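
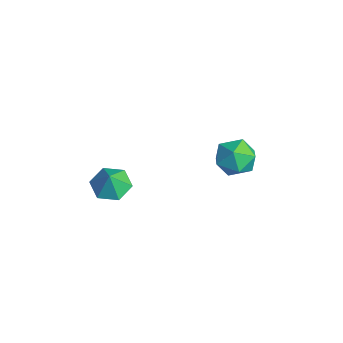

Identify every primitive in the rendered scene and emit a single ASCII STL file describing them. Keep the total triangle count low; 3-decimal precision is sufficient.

solid 
facet normal -0.196 -0.154 0.968
outer loop
vertex -2.641 2.984 -1.227
vertex -2.97 1.923 -1.462
vertex -1.884 2.138 -1.208
endloop
endfacet
facet normal 0.333 0.318 0.888
outer loop
vertex -2.641 2.984 -1.227
vertex -1.884 2.138 -1.208
vertex -1.607 3.137 -1.67
endloop
endfacet
facet normal 0.086 0.863 0.498
outer loop
vertex -2.641 2.984 -1.227
vertex -1.607 3.137 -1.67
vertex -2.521 3.54 -2.21
endloop
endfacet
facet normal -0.596 0.728 0.339
outer loop
vertex -2.641 2.984 -1.227
vertex -2.521 3.54 -2.21
vertex -3.364 2.789 -2.081
endloop
endfacet
facet normal -0.771 0.099 0.630
outer loop
vertex -2.641 2.984 -1.227
vertex -3.364 2.789 -2.081
vertex -2.97 1.923 -1.462
endloop
endfacet
facet normal 0.855 0.002 0.518
outer loop
vertex -1.607 3.137 -1.67
vertex -1.884 2.138 -1.208
vertex -1.296 2.171 -2.179
endloop
endfacet
facet normal -0.001 -0.761 0.649
outer loop
vertex -1.884 2.138 -1.208
vertex -2.97 1.923 -1.462
vertex -2.139 1.42 -2.05
endloop
endfacet
facet normal -0.931 -0.352 0.100
outer loop
vertex -2.97 1.923 -1.462
vertex -3.364 2.789 -2.081
vertex -3.053 1.823 -2.59
endloop
endfacet
facet normal -0.649 0.665 -0.370
outer loop
vertex -3.364 2.789 -2.081
vertex -2.521 3.54 -2.21
vertex -2.776 2.822 -3.052
endloop
endfacet
facet normal 0.455 0.883 -0.112
outer loop
vertex -2.521 3.54 -2.21
vertex -1.607 3.137 -1.67
vertex -1.69 3.037 -2.798
endloop
endfacet
facet normal 0.596 -0.728 -0.339
outer loop
vertex -2.019 1.976 -3.033
vertex -1.296 2.171 -2.179
vertex -2.139 1.42 -2.05
endloop
endfacet
facet normal -0.086 -0.863 -0.498
outer loop
vertex -2.019 1.976 -3.033
vertex -2.139 1.42 -2.05
vertex -3.053 1.823 -2.59
endloop
endfacet
facet normal -0.333 -0.318 -0.888
outer loop
vertex -2.019 1.976 -3.033
vertex -3.053 1.823 -2.59
vertex -2.776 2.822 -3.052
endloop
endfacet
facet normal 0.196 0.154 -0.968
outer loop
vertex -2.019 1.976 -3.033
vertex -2.776 2.822 -3.052
vertex -1.69 3.037 -2.798
endloop
endfacet
facet normal 0.771 -0.099 -0.630
outer loop
vertex -2.019 1.976 -3.033
vertex -1.69 3.037 -2.798
vertex -1.296 2.171 -2.179
endloop
endfacet
facet normal 0.649 -0.665 0.370
outer loop
vertex -2.139 1.42 -2.05
vertex -1.296 2.171 -2.179
vertex -1.884 2.138 -1.208
endloop
endfacet
facet normal -0.455 -0.883 0.112
outer loop
vertex -3.053 1.823 -2.59
vertex -2.139 1.42 -2.05
vertex -2.97 1.923 -1.462
endloop
endfacet
facet normal -0.855 -0.002 -0.518
outer loop
vertex -2.776 2.822 -3.052
vertex -3.053 1.823 -2.59
vertex -3.364 2.789 -2.081
endloop
endfacet
facet normal 0.001 0.761 -0.649
outer loop
vertex -1.69 3.037 -2.798
vertex -2.776 2.822 -3.052
vertex -2.521 3.54 -2.21
endloop
endfacet
facet normal 0.931 0.352 -0.100
outer loop
vertex -1.296 2.171 -2.179
vertex -1.69 3.037 -2.798
vertex -1.607 3.137 -1.67
endloop
endfacet
facet normal -0.345 0.193 -0.919
outer loop
vertex -2.876 -2.447 -2.806
vertex -3.402 -3.297 -2.787
vertex -3.812 -2.448 -2.455
endloop
endfacet
facet normal 0.259 0.674 0.692
outer loop
vertex -2.876 -2.447 -2.806
vertex -3.812 -2.448 -2.455
vertex -2.998 -3.523 -1.713
endloop
endfacet
facet normal -0.345 0.193 -0.919
outer loop
vertex -3.812 -2.448 -2.455
vertex -3.402 -3.297 -2.787
vertex -4.338 -3.298 -2.436
endloop
endfacet
facet normal -0.419 0.279 0.864
outer loop
vertex -3.812 -2.448 -2.455
vertex -4.338 -3.298 -2.436
vertex -2.998 -3.523 -1.713
endloop
endfacet
facet normal -0.345 0.193 -0.919
outer loop
vertex -4.338 -3.298 -2.436
vertex -3.402 -3.297 -2.787
vertex -3.928 -4.148 -2.768
endloop
endfacet
facet normal -0.473 -0.509 0.719
outer loop
vertex -4.338 -3.298 -2.436
vertex -3.928 -4.148 -2.768
vertex -2.998 -3.523 -1.713
endloop
endfacet
facet normal -0.346 0.193 -0.918
outer loop
vertex -3.928 -4.148 -2.768
vertex -3.402 -3.297 -2.787
vertex -2.992 -4.146 -3.12
endloop
endfacet
facet normal 0.153 -0.903 0.401
outer loop
vertex -3.928 -4.148 -2.768
vertex -2.992 -4.146 -3.12
vertex -2.998 -3.523 -1.713
endloop
endfacet
facet normal -0.346 0.193 -0.918
outer loop
vertex -2.992 -4.146 -3.12
vertex -3.402 -3.297 -2.787
vertex -2.466 -3.296 -3.139
endloop
endfacet
facet normal 0.830 -0.509 0.229
outer loop
vertex -2.992 -4.146 -3.12
vertex -2.466 -3.296 -3.139
vertex -2.998 -3.523 -1.713
endloop
endfacet
facet normal -0.346 0.193 -0.918
outer loop
vertex -2.466 -3.296 -3.139
vertex -3.402 -3.297 -2.787
vertex -2.876 -2.447 -2.806
endloop
endfacet
facet normal 0.884 0.280 0.374
outer loop
vertex -2.466 -3.296 -3.139
vertex -2.876 -2.447 -2.806
vertex -2.998 -3.523 -1.713
endloop
endfacet

endsolid


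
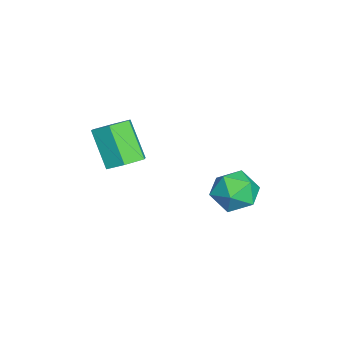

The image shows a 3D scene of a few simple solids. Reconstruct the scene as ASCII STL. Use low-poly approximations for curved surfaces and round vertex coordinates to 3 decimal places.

solid 
facet normal 0.492 0.347 -0.799
outer loop
vertex 3.984 -2.983 -1.805
vertex 3.612 -2.487 -1.819
vertex 4.137 -2.472 -1.489
endloop
endfacet
facet normal 0.834 -0.448 0.321
outer loop
vertex 3.984 -2.983 -1.805
vertex 4.137 -2.472 -1.489
vertex 3.319 -3.449 -0.726
endloop
endfacet
facet normal 0.834 -0.449 0.320
outer loop
vertex 3.319 -3.449 -0.726
vertex 4.137 -2.472 -1.489
vertex 3.473 -2.938 -0.411
endloop
endfacet
facet normal -0.493 -0.344 0.799
outer loop
vertex 3.319 -3.449 -0.726
vertex 3.473 -2.938 -0.411
vertex 2.948 -2.953 -0.741
endloop
endfacet
facet normal 0.493 0.345 -0.799
outer loop
vertex 4.137 -2.472 -1.489
vertex 3.612 -2.487 -1.819
vertex 3.765 -1.975 -1.504
endloop
endfacet
facet normal 0.631 0.491 0.601
outer loop
vertex 4.137 -2.472 -1.489
vertex 3.765 -1.975 -1.504
vertex 3.473 -2.938 -0.411
endloop
endfacet
facet normal 0.631 0.490 0.601
outer loop
vertex 3.473 -2.938 -0.411
vertex 3.765 -1.975 -1.504
vertex 3.101 -2.442 -0.425
endloop
endfacet
facet normal -0.492 -0.347 0.799
outer loop
vertex 3.473 -2.938 -0.411
vertex 3.101 -2.442 -0.425
vertex 2.948 -2.953 -0.741
endloop
endfacet
facet normal 0.493 0.344 -0.799
outer loop
vertex 3.765 -1.975 -1.504
vertex 3.612 -2.487 -1.819
vertex 3.241 -1.991 -1.834
endloop
endfacet
facet normal -0.205 0.938 0.280
outer loop
vertex 3.765 -1.975 -1.504
vertex 3.241 -1.991 -1.834
vertex 3.101 -2.442 -0.425
endloop
endfacet
facet normal -0.203 0.938 0.280
outer loop
vertex 3.101 -2.442 -0.425
vertex 3.241 -1.991 -1.834
vertex 2.576 -2.457 -0.755
endloop
endfacet
facet normal -0.492 -0.347 0.799
outer loop
vertex 3.101 -2.442 -0.425
vertex 2.576 -2.457 -0.755
vertex 2.948 -2.953 -0.741
endloop
endfacet
facet normal 0.493 0.344 -0.799
outer loop
vertex 3.241 -1.991 -1.834
vertex 3.612 -2.487 -1.819
vertex 3.087 -2.502 -2.149
endloop
endfacet
facet normal -0.834 0.449 -0.320
outer loop
vertex 3.241 -1.991 -1.834
vertex 3.087 -2.502 -2.149
vertex 2.576 -2.457 -0.755
endloop
endfacet
facet normal -0.835 0.448 -0.320
outer loop
vertex 2.576 -2.457 -0.755
vertex 3.087 -2.502 -2.149
vertex 2.423 -2.968 -1.071
endloop
endfacet
facet normal -0.492 -0.347 0.799
outer loop
vertex 2.576 -2.457 -0.755
vertex 2.423 -2.968 -1.071
vertex 2.948 -2.953 -0.741
endloop
endfacet
facet normal 0.492 0.347 -0.799
outer loop
vertex 3.087 -2.502 -2.149
vertex 3.612 -2.487 -1.819
vertex 3.459 -2.998 -2.135
endloop
endfacet
facet normal -0.631 -0.490 -0.601
outer loop
vertex 3.087 -2.502 -2.149
vertex 3.459 -2.998 -2.135
vertex 2.423 -2.968 -1.071
endloop
endfacet
facet normal -0.631 -0.491 -0.601
outer loop
vertex 2.423 -2.968 -1.071
vertex 3.459 -2.998 -2.135
vertex 2.795 -3.465 -1.056
endloop
endfacet
facet normal -0.493 -0.345 0.799
outer loop
vertex 2.423 -2.968 -1.071
vertex 2.795 -3.465 -1.056
vertex 2.948 -2.953 -0.741
endloop
endfacet
facet normal 0.492 0.347 -0.799
outer loop
vertex 3.459 -2.998 -2.135
vertex 3.612 -2.487 -1.819
vertex 3.984 -2.983 -1.805
endloop
endfacet
facet normal 0.203 -0.938 -0.281
outer loop
vertex 3.459 -2.998 -2.135
vertex 3.984 -2.983 -1.805
vertex 2.795 -3.465 -1.056
endloop
endfacet
facet normal 0.204 -0.938 -0.279
outer loop
vertex 2.795 -3.465 -1.056
vertex 3.984 -2.983 -1.805
vertex 3.319 -3.449 -0.726
endloop
endfacet
facet normal -0.493 -0.344 0.799
outer loop
vertex 2.795 -3.465 -1.056
vertex 3.319 -3.449 -0.726
vertex 2.948 -2.953 -0.741
endloop
endfacet
facet normal -0.122 0.167 0.978
outer loop
vertex 2.896 0.872 -2.967
vertex 2.17 0.597 -3.011
vertex 2.76 0.114 -2.855
endloop
endfacet
facet normal 0.562 0.021 0.827
outer loop
vertex 2.896 0.872 -2.967
vertex 2.76 0.114 -2.855
vertex 3.373 0.341 -3.277
endloop
endfacet
facet normal 0.789 0.503 0.353
outer loop
vertex 2.896 0.872 -2.967
vertex 3.373 0.341 -3.277
vertex 3.162 0.964 -3.693
endloop
endfacet
facet normal 0.248 0.946 0.211
outer loop
vertex 2.896 0.872 -2.967
vertex 3.162 0.964 -3.693
vertex 2.419 1.122 -3.528
endloop
endfacet
facet normal -0.316 0.738 0.597
outer loop
vertex 2.896 0.872 -2.967
vertex 2.419 1.122 -3.528
vertex 2.17 0.597 -3.011
endloop
endfacet
facet normal 0.587 -0.622 0.518
outer loop
vertex 3.373 0.341 -3.277
vertex 2.76 0.114 -2.855
vertex 2.941 -0.262 -3.512
endloop
endfacet
facet normal -0.518 -0.386 0.763
outer loop
vertex 2.76 0.114 -2.855
vertex 2.17 0.597 -3.011
vertex 2.198 -0.104 -3.347
endloop
endfacet
facet normal -0.830 0.538 0.146
outer loop
vertex 2.17 0.597 -3.011
vertex 2.419 1.122 -3.528
vertex 1.987 0.519 -3.763
endloop
endfacet
facet normal 0.080 0.874 -0.478
outer loop
vertex 2.419 1.122 -3.528
vertex 3.162 0.964 -3.693
vertex 2.6 0.746 -4.185
endloop
endfacet
facet normal 0.956 0.157 -0.249
outer loop
vertex 3.162 0.964 -3.693
vertex 3.373 0.341 -3.277
vertex 3.19 0.263 -4.029
endloop
endfacet
facet normal -0.248 -0.946 -0.211
outer loop
vertex 2.464 -0.012 -4.073
vertex 2.941 -0.262 -3.512
vertex 2.198 -0.104 -3.347
endloop
endfacet
facet normal -0.789 -0.503 -0.353
outer loop
vertex 2.464 -0.012 -4.073
vertex 2.198 -0.104 -3.347
vertex 1.987 0.519 -3.763
endloop
endfacet
facet normal -0.562 -0.021 -0.827
outer loop
vertex 2.464 -0.012 -4.073
vertex 1.987 0.519 -3.763
vertex 2.6 0.746 -4.185
endloop
endfacet
facet normal 0.122 -0.167 -0.978
outer loop
vertex 2.464 -0.012 -4.073
vertex 2.6 0.746 -4.185
vertex 3.19 0.263 -4.029
endloop
endfacet
facet normal 0.316 -0.738 -0.597
outer loop
vertex 2.464 -0.012 -4.073
vertex 3.19 0.263 -4.029
vertex 2.941 -0.262 -3.512
endloop
endfacet
facet normal -0.080 -0.874 0.478
outer loop
vertex 2.198 -0.104 -3.347
vertex 2.941 -0.262 -3.512
vertex 2.76 0.114 -2.855
endloop
endfacet
facet normal -0.956 -0.157 0.249
outer loop
vertex 1.987 0.519 -3.763
vertex 2.198 -0.104 -3.347
vertex 2.17 0.597 -3.011
endloop
endfacet
facet normal -0.587 0.622 -0.518
outer loop
vertex 2.6 0.746 -4.185
vertex 1.987 0.519 -3.763
vertex 2.419 1.122 -3.528
endloop
endfacet
facet normal 0.518 0.386 -0.763
outer loop
vertex 3.19 0.263 -4.029
vertex 2.6 0.746 -4.185
vertex 3.162 0.964 -3.693
endloop
endfacet
facet normal 0.830 -0.538 -0.146
outer loop
vertex 2.941 -0.262 -3.512
vertex 3.19 0.263 -4.029
vertex 3.373 0.341 -3.277
endloop
endfacet

endsolid


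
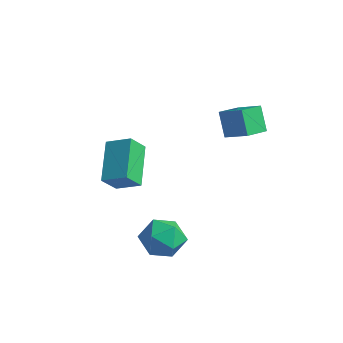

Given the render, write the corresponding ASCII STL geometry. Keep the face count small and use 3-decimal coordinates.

solid 
facet normal -0.890 -0.124 -0.438
outer loop
vertex 1.428 1.513 3.637
vertex 1.41 2.686 3.341
vertex 2.015 1.24 2.521
endloop
endfacet
facet normal 0.016 -0.969 0.245
outer loop
vertex 3.11 1.394 3.059
vertex 1.428 1.513 3.637
vertex 2.015 1.24 2.521
endloop
endfacet
facet normal -0.890 -0.124 -0.438
outer loop
vertex 2.015 1.24 2.521
vertex 1.41 2.686 3.341
vertex 1.997 2.413 2.225
endloop
endfacet
facet normal 0.455 -0.211 -0.865
outer loop
vertex 1.997 2.413 2.225
vertex 3.11 1.394 3.059
vertex 2.015 1.24 2.521
endloop
endfacet
facet normal -0.455 0.211 0.865
outer loop
vertex 1.428 1.513 3.637
vertex 2.505 2.84 3.879
vertex 1.41 2.686 3.341
endloop
endfacet
facet normal 0.016 -0.969 0.245
outer loop
vertex 2.523 1.667 4.175
vertex 1.428 1.513 3.637
vertex 3.11 1.394 3.059
endloop
endfacet
facet normal -0.455 0.211 0.865
outer loop
vertex 2.523 1.667 4.175
vertex 2.505 2.84 3.879
vertex 1.428 1.513 3.637
endloop
endfacet
facet normal -0.016 0.969 -0.245
outer loop
vertex 1.41 2.686 3.341
vertex 2.505 2.84 3.879
vertex 1.997 2.413 2.225
endloop
endfacet
facet normal 0.455 -0.211 -0.865
outer loop
vertex 3.092 2.567 2.763
vertex 3.11 1.394 3.059
vertex 1.997 2.413 2.225
endloop
endfacet
facet normal -0.016 0.969 -0.245
outer loop
vertex 1.997 2.413 2.225
vertex 2.505 2.84 3.879
vertex 3.092 2.567 2.763
endloop
endfacet
facet normal 0.890 0.124 0.438
outer loop
vertex 3.092 2.567 2.763
vertex 2.523 1.667 4.175
vertex 3.11 1.394 3.059
endloop
endfacet
facet normal 0.890 0.124 0.438
outer loop
vertex 2.505 2.84 3.879
vertex 2.523 1.667 4.175
vertex 3.092 2.567 2.763
endloop
endfacet
facet normal -0.673 0.523 0.523
outer loop
vertex 1.818 -1.404 -1.332
vertex 1.04 -1.925 -1.812
vertex 1.448 -2.296 -0.917
endloop
endfacet
facet normal -0.067 0.444 0.894
outer loop
vertex 1.818 -1.404 -1.332
vertex 1.448 -2.296 -0.917
vertex 2.483 -2.112 -0.931
endloop
endfacet
facet normal 0.464 0.725 0.509
outer loop
vertex 1.818 -1.404 -1.332
vertex 2.483 -2.112 -0.931
vertex 2.715 -1.626 -1.834
endloop
endfacet
facet normal 0.187 0.977 -0.098
outer loop
vertex 1.818 -1.404 -1.332
vertex 2.715 -1.626 -1.834
vertex 1.823 -1.51 -2.378
endloop
endfacet
facet normal -0.516 0.852 -0.089
outer loop
vertex 1.818 -1.404 -1.332
vertex 1.823 -1.51 -2.378
vertex 1.04 -1.925 -1.812
endloop
endfacet
facet normal 0.058 -0.255 0.965
outer loop
vertex 2.483 -2.112 -0.931
vertex 1.448 -2.296 -0.917
vertex 2.117 -3.07 -1.162
endloop
endfacet
facet normal -0.921 -0.128 0.367
outer loop
vertex 1.448 -2.296 -0.917
vertex 1.04 -1.925 -1.812
vertex 1.225 -2.954 -1.706
endloop
endfacet
facet normal -0.667 0.406 -0.625
outer loop
vertex 1.04 -1.925 -1.812
vertex 1.823 -1.51 -2.378
vertex 1.457 -2.468 -2.609
endloop
endfacet
facet normal 0.469 0.608 -0.640
outer loop
vertex 1.823 -1.51 -2.378
vertex 2.715 -1.626 -1.834
vertex 2.492 -2.284 -2.623
endloop
endfacet
facet normal 0.918 0.200 0.344
outer loop
vertex 2.715 -1.626 -1.834
vertex 2.483 -2.112 -0.931
vertex 2.9 -2.655 -1.728
endloop
endfacet
facet normal -0.187 -0.977 0.098
outer loop
vertex 2.122 -3.176 -2.208
vertex 2.117 -3.07 -1.162
vertex 1.225 -2.954 -1.706
endloop
endfacet
facet normal -0.464 -0.725 -0.509
outer loop
vertex 2.122 -3.176 -2.208
vertex 1.225 -2.954 -1.706
vertex 1.457 -2.468 -2.609
endloop
endfacet
facet normal 0.067 -0.444 -0.894
outer loop
vertex 2.122 -3.176 -2.208
vertex 1.457 -2.468 -2.609
vertex 2.492 -2.284 -2.623
endloop
endfacet
facet normal 0.673 -0.523 -0.523
outer loop
vertex 2.122 -3.176 -2.208
vertex 2.492 -2.284 -2.623
vertex 2.9 -2.655 -1.728
endloop
endfacet
facet normal 0.516 -0.852 0.089
outer loop
vertex 2.122 -3.176 -2.208
vertex 2.9 -2.655 -1.728
vertex 2.117 -3.07 -1.162
endloop
endfacet
facet normal -0.469 -0.608 0.640
outer loop
vertex 1.225 -2.954 -1.706
vertex 2.117 -3.07 -1.162
vertex 1.448 -2.296 -0.917
endloop
endfacet
facet normal -0.918 -0.200 -0.344
outer loop
vertex 1.457 -2.468 -2.609
vertex 1.225 -2.954 -1.706
vertex 1.04 -1.925 -1.812
endloop
endfacet
facet normal -0.058 0.255 -0.965
outer loop
vertex 2.492 -2.284 -2.623
vertex 1.457 -2.468 -2.609
vertex 1.823 -1.51 -2.378
endloop
endfacet
facet normal 0.921 0.128 -0.367
outer loop
vertex 2.9 -2.655 -1.728
vertex 2.492 -2.284 -2.623
vertex 2.715 -1.626 -1.834
endloop
endfacet
facet normal 0.667 -0.406 0.625
outer loop
vertex 2.117 -3.07 -1.162
vertex 2.9 -2.655 -1.728
vertex 2.483 -2.112 -0.931
endloop
endfacet
facet normal -0.534 0.652 0.538
outer loop
vertex -1.792 -1.725 1.896
vertex -0.788 -1.291 2.366
vertex -1.723 -0.974 1.055
endloop
endfacet
facet normal -0.843 -0.365 -0.395
outer loop
vertex -0.612 -2.329 -0.066
vertex -1.792 -1.725 1.896
vertex -1.723 -0.974 1.055
endloop
endfacet
facet normal -0.534 0.652 0.538
outer loop
vertex -1.723 -0.974 1.055
vertex -0.788 -1.291 2.366
vertex -0.719 -0.54 1.525
endloop
endfacet
facet normal 0.061 0.665 -0.744
outer loop
vertex -0.719 -0.54 1.525
vertex -0.612 -2.329 -0.066
vertex -1.723 -0.974 1.055
endloop
endfacet
facet normal -0.061 -0.665 0.744
outer loop
vertex -1.792 -1.725 1.896
vertex 0.323 -2.646 1.245
vertex -0.788 -1.291 2.366
endloop
endfacet
facet normal -0.843 -0.365 -0.395
outer loop
vertex -0.681 -3.08 0.775
vertex -1.792 -1.725 1.896
vertex -0.612 -2.329 -0.066
endloop
endfacet
facet normal -0.061 -0.665 0.744
outer loop
vertex -0.681 -3.08 0.775
vertex 0.323 -2.646 1.245
vertex -1.792 -1.725 1.896
endloop
endfacet
facet normal 0.843 0.365 0.395
outer loop
vertex -0.788 -1.291 2.366
vertex 0.323 -2.646 1.245
vertex -0.719 -0.54 1.525
endloop
endfacet
facet normal 0.061 0.665 -0.744
outer loop
vertex 0.392 -1.895 0.404
vertex -0.612 -2.329 -0.066
vertex -0.719 -0.54 1.525
endloop
endfacet
facet normal 0.843 0.365 0.395
outer loop
vertex -0.719 -0.54 1.525
vertex 0.323 -2.646 1.245
vertex 0.392 -1.895 0.404
endloop
endfacet
facet normal 0.534 -0.652 -0.538
outer loop
vertex 0.392 -1.895 0.404
vertex -0.681 -3.08 0.775
vertex -0.612 -2.329 -0.066
endloop
endfacet
facet normal 0.534 -0.652 -0.538
outer loop
vertex 0.323 -2.646 1.245
vertex -0.681 -3.08 0.775
vertex 0.392 -1.895 0.404
endloop
endfacet

endsolid


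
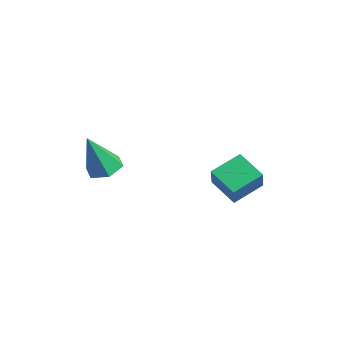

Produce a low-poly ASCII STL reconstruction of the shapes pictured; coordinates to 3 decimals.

solid 
facet normal -0.879 -0.189 0.437
outer loop
vertex 3.083 1.425 2.394
vertex 3.073 2.635 2.896
vertex 2.507 1.829 1.41
endloop
endfacet
facet normal 0.008 -0.923 -0.384
outer loop
vertex 3.607 2.065 0.864
vertex 3.083 1.425 2.394
vertex 2.507 1.829 1.41
endloop
endfacet
facet normal -0.880 -0.188 0.437
outer loop
vertex 2.507 1.829 1.41
vertex 3.073 2.635 2.896
vertex 2.498 3.039 1.912
endloop
endfacet
facet normal -0.476 0.334 -0.814
outer loop
vertex 2.498 3.039 1.912
vertex 3.607 2.065 0.864
vertex 2.507 1.829 1.41
endloop
endfacet
facet normal 0.476 -0.334 0.814
outer loop
vertex 3.083 1.425 2.394
vertex 4.173 2.871 2.35
vertex 3.073 2.635 2.896
endloop
endfacet
facet normal 0.008 -0.923 -0.384
outer loop
vertex 4.182 1.661 1.848
vertex 3.083 1.425 2.394
vertex 3.607 2.065 0.864
endloop
endfacet
facet normal 0.476 -0.334 0.814
outer loop
vertex 4.182 1.661 1.848
vertex 4.173 2.871 2.35
vertex 3.083 1.425 2.394
endloop
endfacet
facet normal -0.008 0.923 0.384
outer loop
vertex 3.073 2.635 2.896
vertex 4.173 2.871 2.35
vertex 2.498 3.039 1.912
endloop
endfacet
facet normal -0.476 0.334 -0.814
outer loop
vertex 3.597 3.275 1.366
vertex 3.607 2.065 0.864
vertex 2.498 3.039 1.912
endloop
endfacet
facet normal -0.008 0.923 0.384
outer loop
vertex 2.498 3.039 1.912
vertex 4.173 2.871 2.35
vertex 3.597 3.275 1.366
endloop
endfacet
facet normal 0.880 0.188 -0.437
outer loop
vertex 3.597 3.275 1.366
vertex 4.182 1.661 1.848
vertex 3.607 2.065 0.864
endloop
endfacet
facet normal 0.879 0.188 -0.438
outer loop
vertex 4.173 2.871 2.35
vertex 4.182 1.661 1.848
vertex 3.597 3.275 1.366
endloop
endfacet
facet normal 0.038 0.367 -0.929
outer loop
vertex 2.171 -2.09 2.78
vertex 1.492 -1.891 2.831
vertex 2.008 -1.445 3.028
endloop
endfacet
facet normal 0.905 0.067 0.420
outer loop
vertex 2.171 -2.09 2.78
vertex 2.008 -1.445 3.028
vertex 1.428 -2.529 4.449
endloop
endfacet
facet normal 0.037 0.368 -0.929
outer loop
vertex 2.008 -1.445 3.028
vertex 1.492 -1.891 2.831
vertex 1.329 -1.246 3.08
endloop
endfacet
facet normal 0.259 0.714 0.650
outer loop
vertex 2.008 -1.445 3.028
vertex 1.329 -1.246 3.08
vertex 1.428 -2.529 4.449
endloop
endfacet
facet normal 0.037 0.368 -0.929
outer loop
vertex 1.329 -1.246 3.08
vertex 1.492 -1.891 2.831
vertex 0.812 -1.692 2.883
endloop
endfacet
facet normal -0.658 0.525 0.540
outer loop
vertex 1.329 -1.246 3.08
vertex 0.812 -1.692 2.883
vertex 1.428 -2.529 4.449
endloop
endfacet
facet normal 0.036 0.367 -0.929
outer loop
vertex 0.812 -1.692 2.883
vertex 1.492 -1.891 2.831
vertex 0.975 -2.336 2.635
endloop
endfacet
facet normal -0.929 -0.312 0.199
outer loop
vertex 0.812 -1.692 2.883
vertex 0.975 -2.336 2.635
vertex 1.428 -2.529 4.449
endloop
endfacet
facet normal 0.037 0.367 -0.930
outer loop
vertex 0.975 -2.336 2.635
vertex 1.492 -1.891 2.831
vertex 1.655 -2.536 2.583
endloop
endfacet
facet normal -0.284 -0.958 -0.031
outer loop
vertex 0.975 -2.336 2.635
vertex 1.655 -2.536 2.583
vertex 1.428 -2.529 4.449
endloop
endfacet
facet normal 0.038 0.367 -0.929
outer loop
vertex 1.655 -2.536 2.583
vertex 1.492 -1.891 2.831
vertex 2.171 -2.09 2.78
endloop
endfacet
facet normal 0.634 -0.769 0.080
outer loop
vertex 1.655 -2.536 2.583
vertex 2.171 -2.09 2.78
vertex 1.428 -2.529 4.449
endloop
endfacet

endsolid


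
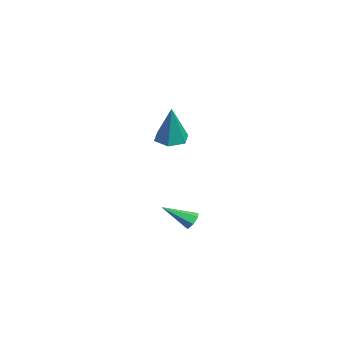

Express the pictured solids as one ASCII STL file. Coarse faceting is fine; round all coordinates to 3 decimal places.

solid 
facet normal -0.318 0.023 -0.948
outer loop
vertex -3.168 -2.08 1.059
vertex -3.917 -1.866 1.315
vertex -3.362 -1.288 1.143
endloop
endfacet
facet normal 0.972 0.236 0.015
outer loop
vertex -3.168 -2.08 1.059
vertex -3.362 -1.288 1.143
vertex -3.243 -1.914 3.325
endloop
endfacet
facet normal -0.318 0.023 -0.948
outer loop
vertex -3.362 -1.288 1.143
vertex -3.917 -1.866 1.315
vertex -4.111 -1.074 1.399
endloop
endfacet
facet normal 0.342 0.908 0.242
outer loop
vertex -3.362 -1.288 1.143
vertex -4.111 -1.074 1.399
vertex -3.243 -1.914 3.325
endloop
endfacet
facet normal -0.319 0.022 -0.948
outer loop
vertex -4.111 -1.074 1.399
vertex -3.917 -1.866 1.315
vertex -4.666 -1.653 1.572
endloop
endfacet
facet normal -0.529 0.665 0.528
outer loop
vertex -4.111 -1.074 1.399
vertex -4.666 -1.653 1.572
vertex -3.243 -1.914 3.325
endloop
endfacet
facet normal -0.319 0.022 -0.948
outer loop
vertex -4.666 -1.653 1.572
vertex -3.917 -1.866 1.315
vertex -4.472 -2.445 1.488
endloop
endfacet
facet normal -0.770 -0.251 0.587
outer loop
vertex -4.666 -1.653 1.572
vertex -4.472 -2.445 1.488
vertex -3.243 -1.914 3.325
endloop
endfacet
facet normal -0.318 0.021 -0.948
outer loop
vertex -4.472 -2.445 1.488
vertex -3.917 -1.866 1.315
vertex -3.723 -2.659 1.232
endloop
endfacet
facet normal -0.140 -0.922 0.360
outer loop
vertex -4.472 -2.445 1.488
vertex -3.723 -2.659 1.232
vertex -3.243 -1.914 3.325
endloop
endfacet
facet normal -0.318 0.021 -0.948
outer loop
vertex -3.723 -2.659 1.232
vertex -3.917 -1.866 1.315
vertex -3.168 -2.08 1.059
endloop
endfacet
facet normal 0.731 -0.678 0.074
outer loop
vertex -3.723 -2.659 1.232
vertex -3.168 -2.08 1.059
vertex -3.243 -1.914 3.325
endloop
endfacet
facet normal 0.055 0.838 -0.543
outer loop
vertex -3.308 -1.161 -4.201
vertex -3.655 -0.92 -3.864
vertex -3.116 -0.938 -3.837
endloop
endfacet
facet normal 0.859 -0.489 -0.154
outer loop
vertex -3.308 -1.161 -4.201
vertex -3.116 -0.938 -3.837
vertex -3.745 -2.32 -2.956
endloop
endfacet
facet normal 0.055 0.838 -0.543
outer loop
vertex -3.116 -0.938 -3.837
vertex -3.655 -0.92 -3.864
vertex -3.329 -0.701 -3.493
endloop
endfacet
facet normal 0.839 -0.035 0.544
outer loop
vertex -3.116 -0.938 -3.837
vertex -3.329 -0.701 -3.493
vertex -3.745 -2.32 -2.956
endloop
endfacet
facet normal 0.053 0.839 -0.542
outer loop
vertex -3.329 -0.701 -3.493
vertex -3.655 -0.92 -3.864
vertex -3.787 -0.63 -3.428
endloop
endfacet
facet normal 0.176 0.269 0.947
outer loop
vertex -3.329 -0.701 -3.493
vertex -3.787 -0.63 -3.428
vertex -3.745 -2.32 -2.956
endloop
endfacet
facet normal 0.055 0.839 -0.541
outer loop
vertex -3.787 -0.63 -3.428
vertex -3.655 -0.92 -3.864
vertex -4.146 -0.777 -3.692
endloop
endfacet
facet normal -0.631 0.194 0.751
outer loop
vertex -3.787 -0.63 -3.428
vertex -4.146 -0.777 -3.692
vertex -3.745 -2.32 -2.956
endloop
endfacet
facet normal 0.054 0.838 -0.543
outer loop
vertex -4.146 -0.777 -3.692
vertex -3.655 -0.92 -3.864
vertex -4.135 -1.032 -4.084
endloop
endfacet
facet normal -0.974 -0.203 0.105
outer loop
vertex -4.146 -0.777 -3.692
vertex -4.135 -1.032 -4.084
vertex -3.745 -2.32 -2.956
endloop
endfacet
facet normal 0.053 0.838 -0.543
outer loop
vertex -4.135 -1.032 -4.084
vertex -3.655 -0.92 -3.864
vertex -3.762 -1.203 -4.311
endloop
endfacet
facet normal -0.595 -0.624 -0.507
outer loop
vertex -4.135 -1.032 -4.084
vertex -3.762 -1.203 -4.311
vertex -3.745 -2.32 -2.956
endloop
endfacet
facet normal 0.054 0.838 -0.543
outer loop
vertex -3.762 -1.203 -4.311
vertex -3.655 -0.92 -3.864
vertex -3.308 -1.161 -4.201
endloop
endfacet
facet normal 0.220 -0.751 -0.622
outer loop
vertex -3.762 -1.203 -4.311
vertex -3.308 -1.161 -4.201
vertex -3.745 -2.32 -2.956
endloop
endfacet

endsolid


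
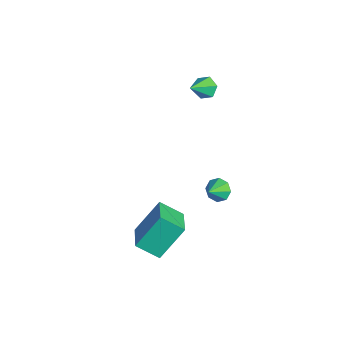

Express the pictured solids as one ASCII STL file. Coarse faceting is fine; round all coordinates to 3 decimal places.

solid 
facet normal -0.405 0.685 -0.606
outer loop
vertex -3.679 1.089 2.606
vertex -3.938 1.434 3.169
vertex -3.293 1.595 2.92
endloop
endfacet
facet normal 0.831 -0.384 -0.403
outer loop
vertex -3.679 1.089 2.606
vertex -3.293 1.595 2.92
vertex -3.282 0.326 4.151
endloop
endfacet
facet normal -0.405 0.684 -0.607
outer loop
vertex -3.293 1.595 2.92
vertex -3.938 1.434 3.169
vertex -3.552 1.941 3.483
endloop
endfacet
facet normal 0.928 0.264 0.264
outer loop
vertex -3.293 1.595 2.92
vertex -3.552 1.941 3.483
vertex -3.282 0.326 4.151
endloop
endfacet
facet normal -0.406 0.684 -0.606
outer loop
vertex -3.552 1.941 3.483
vertex -3.938 1.434 3.169
vertex -4.197 1.78 3.733
endloop
endfacet
facet normal 0.241 0.405 0.882
outer loop
vertex -3.552 1.941 3.483
vertex -4.197 1.78 3.733
vertex -3.282 0.326 4.151
endloop
endfacet
facet normal -0.405 0.685 -0.606
outer loop
vertex -4.197 1.78 3.733
vertex -3.938 1.434 3.169
vertex -4.583 1.274 3.419
endloop
endfacet
facet normal -0.543 -0.102 0.833
outer loop
vertex -4.197 1.78 3.733
vertex -4.583 1.274 3.419
vertex -3.282 0.326 4.151
endloop
endfacet
facet normal -0.405 0.685 -0.606
outer loop
vertex -4.583 1.274 3.419
vertex -3.938 1.434 3.169
vertex -4.324 0.928 2.855
endloop
endfacet
facet normal -0.640 -0.750 0.166
outer loop
vertex -4.583 1.274 3.419
vertex -4.324 0.928 2.855
vertex -3.282 0.326 4.151
endloop
endfacet
facet normal -0.405 0.685 -0.606
outer loop
vertex -4.324 0.928 2.855
vertex -3.938 1.434 3.169
vertex -3.679 1.089 2.606
endloop
endfacet
facet normal 0.048 -0.891 -0.452
outer loop
vertex -4.324 0.928 2.855
vertex -3.679 1.089 2.606
vertex -3.282 0.326 4.151
endloop
endfacet
facet normal -0.462 0.652 -0.601
outer loop
vertex 0.323 0.432 -2.189
vertex -0.088 0.648 -1.639
vertex 0.548 0.85 -1.909
endloop
endfacet
facet normal 0.913 -0.333 -0.236
outer loop
vertex 0.323 0.432 -2.189
vertex 0.548 0.85 -1.909
vertex 0.448 -0.108 -0.941
endloop
endfacet
facet normal -0.462 0.651 -0.602
outer loop
vertex 0.548 0.85 -1.909
vertex -0.088 0.648 -1.639
vertex 0.4 1.15 -1.471
endloop
endfacet
facet normal 0.963 0.135 0.233
outer loop
vertex 0.548 0.85 -1.909
vertex 0.4 1.15 -1.471
vertex 0.448 -0.108 -0.941
endloop
endfacet
facet normal -0.464 0.652 -0.600
outer loop
vertex 0.4 1.15 -1.471
vertex -0.088 0.648 -1.639
vertex -0.033 1.155 -1.131
endloop
endfacet
facet normal 0.585 0.334 0.740
outer loop
vertex 0.4 1.15 -1.471
vertex -0.033 1.155 -1.131
vertex 0.448 -0.108 -0.941
endloop
endfacet
facet normal -0.463 0.652 -0.601
outer loop
vertex -0.033 1.155 -1.131
vertex -0.088 0.648 -1.639
vertex -0.499 0.864 -1.088
endloop
endfacet
facet normal -0.001 0.148 0.989
outer loop
vertex -0.033 1.155 -1.131
vertex -0.499 0.864 -1.088
vertex 0.448 -0.108 -0.941
endloop
endfacet
facet normal -0.463 0.652 -0.601
outer loop
vertex -0.499 0.864 -1.088
vertex -0.088 0.648 -1.639
vertex -0.724 0.446 -1.368
endloop
endfacet
facet normal -0.453 -0.315 0.834
outer loop
vertex -0.499 0.864 -1.088
vertex -0.724 0.446 -1.368
vertex 0.448 -0.108 -0.941
endloop
endfacet
facet normal -0.463 0.652 -0.601
outer loop
vertex -0.724 0.446 -1.368
vertex -0.088 0.648 -1.639
vertex -0.577 0.146 -1.807
endloop
endfacet
facet normal -0.503 -0.783 0.366
outer loop
vertex -0.724 0.446 -1.368
vertex -0.577 0.146 -1.807
vertex 0.448 -0.108 -0.941
endloop
endfacet
facet normal -0.463 0.652 -0.601
outer loop
vertex -0.577 0.146 -1.807
vertex -0.088 0.648 -1.639
vertex -0.143 0.141 -2.147
endloop
endfacet
facet normal -0.123 -0.982 -0.143
outer loop
vertex -0.577 0.146 -1.807
vertex -0.143 0.141 -2.147
vertex 0.448 -0.108 -0.941
endloop
endfacet
facet normal -0.462 0.652 -0.601
outer loop
vertex -0.143 0.141 -2.147
vertex -0.088 0.648 -1.639
vertex 0.323 0.432 -2.189
endloop
endfacet
facet normal 0.462 -0.796 -0.391
outer loop
vertex -0.143 0.141 -2.147
vertex 0.323 0.432 -2.189
vertex 0.448 -0.108 -0.941
endloop
endfacet
facet normal -0.887 0.303 -0.349
outer loop
vertex 1.398 -3.099 0.458
vertex 2.052 -2.078 -0.318
vertex 1.58 -4.48 -1.205
endloop
endfacet
facet normal -0.454 -0.709 0.539
outer loop
vertex 3.168 -5.022 -0.582
vertex 1.398 -3.099 0.458
vertex 1.58 -4.48 -1.205
endloop
endfacet
facet normal -0.887 0.303 -0.348
outer loop
vertex 1.58 -4.48 -1.205
vertex 2.052 -2.078 -0.318
vertex 2.234 -3.459 -1.982
endloop
endfacet
facet normal 0.083 -0.637 -0.767
outer loop
vertex 2.234 -3.459 -1.982
vertex 3.168 -5.022 -0.582
vertex 1.58 -4.48 -1.205
endloop
endfacet
facet normal -0.084 0.636 0.767
outer loop
vertex 1.398 -3.099 0.458
vertex 3.64 -2.62 0.305
vertex 2.052 -2.078 -0.318
endloop
endfacet
facet normal -0.454 -0.709 0.539
outer loop
vertex 2.986 -3.641 1.082
vertex 1.398 -3.099 0.458
vertex 3.168 -5.022 -0.582
endloop
endfacet
facet normal -0.084 0.637 0.766
outer loop
vertex 2.986 -3.641 1.082
vertex 3.64 -2.62 0.305
vertex 1.398 -3.099 0.458
endloop
endfacet
facet normal 0.454 0.710 -0.539
outer loop
vertex 2.052 -2.078 -0.318
vertex 3.64 -2.62 0.305
vertex 2.234 -3.459 -1.982
endloop
endfacet
facet normal 0.084 -0.637 -0.767
outer loop
vertex 3.822 -4.001 -1.358
vertex 3.168 -5.022 -0.582
vertex 2.234 -3.459 -1.982
endloop
endfacet
facet normal 0.454 0.709 -0.539
outer loop
vertex 2.234 -3.459 -1.982
vertex 3.64 -2.62 0.305
vertex 3.822 -4.001 -1.358
endloop
endfacet
facet normal 0.887 -0.303 0.349
outer loop
vertex 3.822 -4.001 -1.358
vertex 2.986 -3.641 1.082
vertex 3.168 -5.022 -0.582
endloop
endfacet
facet normal 0.887 -0.303 0.349
outer loop
vertex 3.64 -2.62 0.305
vertex 2.986 -3.641 1.082
vertex 3.822 -4.001 -1.358
endloop
endfacet

endsolid


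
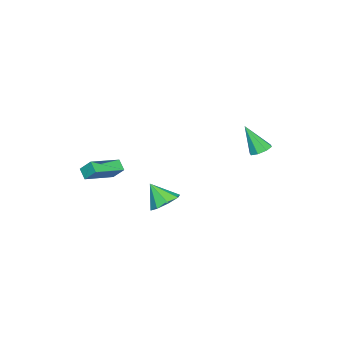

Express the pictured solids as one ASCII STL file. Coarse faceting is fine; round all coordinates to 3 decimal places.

solid 
facet normal -0.016 0.611 -0.792
outer loop
vertex 3.036 0.117 -3.843
vertex 2.057 0.063 -3.865
vertex 2.709 0.649 -3.426
endloop
endfacet
facet normal 0.789 0.003 0.615
outer loop
vertex 3.036 0.117 -3.843
vertex 2.709 0.649 -3.426
vertex 2.083 -0.903 -2.615
endloop
endfacet
facet normal -0.016 0.611 -0.792
outer loop
vertex 2.709 0.649 -3.426
vertex 2.057 0.063 -3.865
vertex 2.0 0.837 -3.267
endloop
endfacet
facet normal 0.292 0.348 0.891
outer loop
vertex 2.709 0.649 -3.426
vertex 2.0 0.837 -3.267
vertex 2.083 -0.903 -2.615
endloop
endfacet
facet normal -0.017 0.611 -0.792
outer loop
vertex 2.0 0.837 -3.267
vertex 2.057 0.063 -3.865
vertex 1.325 0.571 -3.458
endloop
endfacet
facet normal -0.370 0.310 0.876
outer loop
vertex 2.0 0.837 -3.267
vertex 1.325 0.571 -3.458
vertex 2.083 -0.903 -2.615
endloop
endfacet
facet normal -0.016 0.611 -0.791
outer loop
vertex 1.325 0.571 -3.458
vertex 2.057 0.063 -3.865
vertex 1.079 0.008 -3.888
endloop
endfacet
facet normal -0.811 -0.087 0.578
outer loop
vertex 1.325 0.571 -3.458
vertex 1.079 0.008 -3.888
vertex 2.083 -0.903 -2.615
endloop
endfacet
facet normal -0.016 0.610 -0.792
outer loop
vertex 1.079 0.008 -3.888
vertex 2.057 0.063 -3.865
vertex 1.406 -0.524 -4.304
endloop
endfacet
facet normal -0.773 -0.610 0.173
outer loop
vertex 1.079 0.008 -3.888
vertex 1.406 -0.524 -4.304
vertex 2.083 -0.903 -2.615
endloop
endfacet
facet normal -0.017 0.611 -0.791
outer loop
vertex 1.406 -0.524 -4.304
vertex 2.057 0.063 -3.865
vertex 2.115 -0.711 -4.464
endloop
endfacet
facet normal -0.276 -0.956 -0.104
outer loop
vertex 1.406 -0.524 -4.304
vertex 2.115 -0.711 -4.464
vertex 2.083 -0.903 -2.615
endloop
endfacet
facet normal -0.016 0.611 -0.791
outer loop
vertex 2.115 -0.711 -4.464
vertex 2.057 0.063 -3.865
vertex 2.789 -0.446 -4.273
endloop
endfacet
facet normal 0.386 -0.918 -0.089
outer loop
vertex 2.115 -0.711 -4.464
vertex 2.789 -0.446 -4.273
vertex 2.083 -0.903 -2.615
endloop
endfacet
facet normal -0.016 0.611 -0.791
outer loop
vertex 2.789 -0.446 -4.273
vertex 2.057 0.063 -3.865
vertex 3.036 0.117 -3.843
endloop
endfacet
facet normal 0.827 -0.522 0.208
outer loop
vertex 2.789 -0.446 -4.273
vertex 3.036 0.117 -3.843
vertex 2.083 -0.903 -2.615
endloop
endfacet
facet normal -0.090 0.477 -0.874
outer loop
vertex -0.491 4.43 -0.041
vertex -1.168 4.253 -0.068
vertex -0.808 4.795 0.191
endloop
endfacet
facet normal 0.789 0.376 0.486
outer loop
vertex -0.491 4.43 -0.041
vertex -0.808 4.795 0.191
vertex -0.992 3.327 1.628
endloop
endfacet
facet normal -0.090 0.477 -0.874
outer loop
vertex -0.808 4.795 0.191
vertex -1.168 4.253 -0.068
vertex -1.335 4.842 0.271
endloop
endfacet
facet normal 0.169 0.679 0.715
outer loop
vertex -0.808 4.795 0.191
vertex -1.335 4.842 0.271
vertex -0.992 3.327 1.628
endloop
endfacet
facet normal -0.091 0.477 -0.874
outer loop
vertex -1.335 4.842 0.271
vertex -1.168 4.253 -0.068
vertex -1.765 4.544 0.153
endloop
endfacet
facet normal -0.532 0.495 0.687
outer loop
vertex -1.335 4.842 0.271
vertex -1.765 4.544 0.153
vertex -0.992 3.327 1.628
endloop
endfacet
facet normal -0.091 0.477 -0.874
outer loop
vertex -1.765 4.544 0.153
vertex -1.168 4.253 -0.068
vertex -1.845 4.076 -0.094
endloop
endfacet
facet normal -0.905 -0.067 0.419
outer loop
vertex -1.765 4.544 0.153
vertex -1.845 4.076 -0.094
vertex -0.992 3.327 1.628
endloop
endfacet
facet normal -0.091 0.477 -0.874
outer loop
vertex -1.845 4.076 -0.094
vertex -1.168 4.253 -0.068
vertex -1.528 3.711 -0.326
endloop
endfacet
facet normal -0.732 -0.678 0.067
outer loop
vertex -1.845 4.076 -0.094
vertex -1.528 3.711 -0.326
vertex -0.992 3.327 1.628
endloop
endfacet
facet normal -0.092 0.477 -0.874
outer loop
vertex -1.528 3.711 -0.326
vertex -1.168 4.253 -0.068
vertex -1.0 3.664 -0.407
endloop
endfacet
facet normal -0.112 -0.980 -0.162
outer loop
vertex -1.528 3.711 -0.326
vertex -1.0 3.664 -0.407
vertex -0.992 3.327 1.628
endloop
endfacet
facet normal -0.091 0.477 -0.874
outer loop
vertex -1.0 3.664 -0.407
vertex -1.168 4.253 -0.068
vertex -0.571 3.962 -0.289
endloop
endfacet
facet normal 0.590 -0.796 -0.134
outer loop
vertex -1.0 3.664 -0.407
vertex -0.571 3.962 -0.289
vertex -0.992 3.327 1.628
endloop
endfacet
facet normal -0.090 0.478 -0.874
outer loop
vertex -0.571 3.962 -0.289
vertex -1.168 4.253 -0.068
vertex -0.491 4.43 -0.041
endloop
endfacet
facet normal 0.963 -0.235 0.133
outer loop
vertex -0.571 3.962 -0.289
vertex -0.491 4.43 -0.041
vertex -0.992 3.327 1.628
endloop
endfacet
facet normal -0.412 -0.647 0.642
outer loop
vertex 3.795 -3.652 -0.813
vertex 1.92 -2.98 -1.339
vertex 3.747 -4.404 -1.601
endloop
endfacet
facet normal 0.910 -0.325 0.255
outer loop
vertex 4.08 -3.88 -2.121
vertex 3.795 -3.652 -0.813
vertex 3.747 -4.404 -1.601
endloop
endfacet
facet normal -0.412 -0.646 0.642
outer loop
vertex 3.747 -4.404 -1.601
vertex 1.92 -2.98 -1.339
vertex 1.871 -3.732 -2.127
endloop
endfacet
facet normal -0.044 -0.689 -0.723
outer loop
vertex 1.871 -3.732 -2.127
vertex 4.08 -3.88 -2.121
vertex 3.747 -4.404 -1.601
endloop
endfacet
facet normal 0.044 0.689 0.723
outer loop
vertex 3.795 -3.652 -0.813
vertex 2.253 -2.456 -1.859
vertex 1.92 -2.98 -1.339
endloop
endfacet
facet normal 0.910 -0.327 0.255
outer loop
vertex 4.129 -3.128 -1.333
vertex 3.795 -3.652 -0.813
vertex 4.08 -3.88 -2.121
endloop
endfacet
facet normal 0.044 0.689 0.723
outer loop
vertex 4.129 -3.128 -1.333
vertex 2.253 -2.456 -1.859
vertex 3.795 -3.652 -0.813
endloop
endfacet
facet normal -0.910 0.326 -0.255
outer loop
vertex 1.92 -2.98 -1.339
vertex 2.253 -2.456 -1.859
vertex 1.871 -3.732 -2.127
endloop
endfacet
facet normal -0.044 -0.689 -0.723
outer loop
vertex 2.205 -3.208 -2.647
vertex 4.08 -3.88 -2.121
vertex 1.871 -3.732 -2.127
endloop
endfacet
facet normal -0.910 0.326 -0.256
outer loop
vertex 1.871 -3.732 -2.127
vertex 2.253 -2.456 -1.859
vertex 2.205 -3.208 -2.647
endloop
endfacet
facet normal 0.412 0.646 -0.642
outer loop
vertex 2.205 -3.208 -2.647
vertex 4.129 -3.128 -1.333
vertex 4.08 -3.88 -2.121
endloop
endfacet
facet normal 0.412 0.647 -0.642
outer loop
vertex 2.253 -2.456 -1.859
vertex 4.129 -3.128 -1.333
vertex 2.205 -3.208 -2.647
endloop
endfacet

endsolid


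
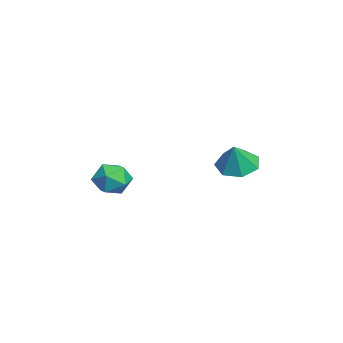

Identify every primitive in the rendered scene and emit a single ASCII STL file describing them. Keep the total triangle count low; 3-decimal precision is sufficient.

solid 
facet normal -0.774 0.633 -0.026
outer loop
vertex -2.099 -2.97 0.758
vertex -2.505 -3.479 0.438
vertex -2.489 -3.43 1.162
endloop
endfacet
facet normal -0.353 0.768 0.534
outer loop
vertex -2.099 -2.97 0.758
vertex -2.489 -3.43 1.162
vertex -1.813 -3.257 1.36
endloop
endfacet
facet normal 0.302 0.908 0.289
outer loop
vertex -2.099 -2.97 0.758
vertex -1.813 -3.257 1.36
vertex -1.411 -3.199 0.758
endloop
endfacet
facet normal 0.286 0.860 -0.422
outer loop
vertex -2.099 -2.97 0.758
vertex -1.411 -3.199 0.758
vertex -1.839 -3.336 0.189
endloop
endfacet
facet normal -0.379 0.690 -0.617
outer loop
vertex -2.099 -2.97 0.758
vertex -1.839 -3.336 0.189
vertex -2.505 -3.479 0.438
endloop
endfacet
facet normal -0.318 0.175 0.932
outer loop
vertex -1.813 -3.257 1.36
vertex -2.489 -3.43 1.162
vertex -2.041 -3.944 1.411
endloop
endfacet
facet normal -0.999 -0.043 0.025
outer loop
vertex -2.489 -3.43 1.162
vertex -2.505 -3.479 0.438
vertex -2.469 -4.081 0.842
endloop
endfacet
facet normal -0.359 0.050 -0.932
outer loop
vertex -2.505 -3.479 0.438
vertex -1.839 -3.336 0.189
vertex -2.067 -4.023 0.24
endloop
endfacet
facet normal 0.716 0.325 -0.617
outer loop
vertex -1.839 -3.336 0.189
vertex -1.411 -3.199 0.758
vertex -1.391 -3.85 0.438
endloop
endfacet
facet normal 0.743 0.403 0.535
outer loop
vertex -1.411 -3.199 0.758
vertex -1.813 -3.257 1.36
vertex -1.375 -3.801 1.162
endloop
endfacet
facet normal -0.286 -0.860 0.422
outer loop
vertex -1.781 -4.31 0.842
vertex -2.041 -3.944 1.411
vertex -2.469 -4.081 0.842
endloop
endfacet
facet normal -0.302 -0.908 -0.289
outer loop
vertex -1.781 -4.31 0.842
vertex -2.469 -4.081 0.842
vertex -2.067 -4.023 0.24
endloop
endfacet
facet normal 0.353 -0.768 -0.534
outer loop
vertex -1.781 -4.31 0.842
vertex -2.067 -4.023 0.24
vertex -1.391 -3.85 0.438
endloop
endfacet
facet normal 0.774 -0.633 0.026
outer loop
vertex -1.781 -4.31 0.842
vertex -1.391 -3.85 0.438
vertex -1.375 -3.801 1.162
endloop
endfacet
facet normal 0.379 -0.690 0.617
outer loop
vertex -1.781 -4.31 0.842
vertex -1.375 -3.801 1.162
vertex -2.041 -3.944 1.411
endloop
endfacet
facet normal -0.716 -0.325 0.617
outer loop
vertex -2.469 -4.081 0.842
vertex -2.041 -3.944 1.411
vertex -2.489 -3.43 1.162
endloop
endfacet
facet normal -0.743 -0.403 -0.535
outer loop
vertex -2.067 -4.023 0.24
vertex -2.469 -4.081 0.842
vertex -2.505 -3.479 0.438
endloop
endfacet
facet normal 0.318 -0.175 -0.932
outer loop
vertex -1.391 -3.85 0.438
vertex -2.067 -4.023 0.24
vertex -1.839 -3.336 0.189
endloop
endfacet
facet normal 0.999 0.043 -0.025
outer loop
vertex -1.375 -3.801 1.162
vertex -1.391 -3.85 0.438
vertex -1.411 -3.199 0.758
endloop
endfacet
facet normal 0.359 -0.050 0.932
outer loop
vertex -2.041 -3.944 1.411
vertex -1.375 -3.801 1.162
vertex -1.813 -3.257 1.36
endloop
endfacet
facet normal -0.457 0.135 -0.879
outer loop
vertex -2.919 -0.082 0.564
vertex -3.399 0.423 0.891
vertex -2.718 0.555 0.557
endloop
endfacet
facet normal 0.952 -0.299 0.070
outer loop
vertex -2.919 -0.082 0.564
vertex -2.718 0.555 0.557
vertex -2.901 0.277 1.849
endloop
endfacet
facet normal -0.457 0.134 -0.879
outer loop
vertex -2.718 0.555 0.557
vertex -3.399 0.423 0.891
vertex -3.03 1.093 0.801
endloop
endfacet
facet normal 0.884 0.415 0.215
outer loop
vertex -2.718 0.555 0.557
vertex -3.03 1.093 0.801
vertex -2.901 0.277 1.849
endloop
endfacet
facet normal -0.457 0.134 -0.879
outer loop
vertex -3.03 1.093 0.801
vertex -3.399 0.423 0.891
vertex -3.62 1.127 1.113
endloop
endfacet
facet normal 0.336 0.763 0.553
outer loop
vertex -3.03 1.093 0.801
vertex -3.62 1.127 1.113
vertex -2.901 0.277 1.849
endloop
endfacet
facet normal -0.456 0.134 -0.880
outer loop
vertex -3.62 1.127 1.113
vertex -3.399 0.423 0.891
vertex -4.044 0.631 1.257
endloop
endfacet
facet normal -0.281 0.481 0.830
outer loop
vertex -3.62 1.127 1.113
vertex -4.044 0.631 1.257
vertex -2.901 0.277 1.849
endloop
endfacet
facet normal -0.456 0.133 -0.880
outer loop
vertex -4.044 0.631 1.257
vertex -3.399 0.423 0.891
vertex -3.982 -0.022 1.126
endloop
endfacet
facet normal -0.501 -0.216 0.838
outer loop
vertex -4.044 0.631 1.257
vertex -3.982 -0.022 1.126
vertex -2.901 0.277 1.849
endloop
endfacet
facet normal -0.457 0.135 -0.879
outer loop
vertex -3.982 -0.022 1.126
vertex -3.399 0.423 0.891
vertex -3.481 -0.339 0.817
endloop
endfacet
facet normal -0.158 -0.806 0.570
outer loop
vertex -3.982 -0.022 1.126
vertex -3.481 -0.339 0.817
vertex -2.901 0.277 1.849
endloop
endfacet
facet normal -0.457 0.135 -0.879
outer loop
vertex -3.481 -0.339 0.817
vertex -3.399 0.423 0.891
vertex -2.919 -0.082 0.564
endloop
endfacet
facet normal 0.488 -0.842 0.228
outer loop
vertex -3.481 -0.339 0.817
vertex -2.919 -0.082 0.564
vertex -2.901 0.277 1.849
endloop
endfacet

endsolid


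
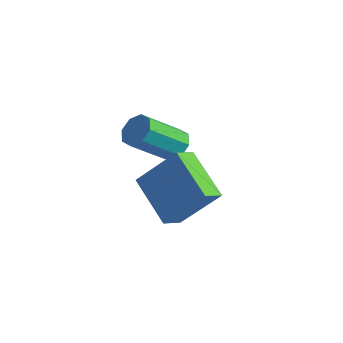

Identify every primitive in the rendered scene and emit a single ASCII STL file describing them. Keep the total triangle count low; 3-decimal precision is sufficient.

solid 
facet normal 0.148 0.779 -0.610
outer loop
vertex -0.417 -1.143 -2.361
vertex -1.068 -0.886 -2.191
vertex -0.403 -0.805 -1.926
endloop
endfacet
facet normal 0.989 -0.133 0.071
outer loop
vertex -0.417 -1.143 -2.361
vertex -0.403 -0.805 -1.926
vertex -0.701 -2.631 -1.198
endloop
endfacet
facet normal 0.989 -0.132 0.073
outer loop
vertex -0.701 -2.631 -1.198
vertex -0.403 -0.805 -1.926
vertex -0.688 -2.294 -0.763
endloop
endfacet
facet normal -0.150 -0.779 0.608
outer loop
vertex -0.701 -2.631 -1.198
vertex -0.688 -2.294 -0.763
vertex -1.352 -2.374 -1.029
endloop
endfacet
facet normal 0.148 0.779 -0.609
outer loop
vertex -0.403 -0.805 -1.926
vertex -1.068 -0.886 -2.191
vertex -0.779 -0.515 -1.646
endloop
endfacet
facet normal 0.716 0.339 0.610
outer loop
vertex -0.403 -0.805 -1.926
vertex -0.779 -0.515 -1.646
vertex -0.688 -2.294 -0.763
endloop
endfacet
facet normal 0.716 0.339 0.610
outer loop
vertex -0.688 -2.294 -0.763
vertex -0.779 -0.515 -1.646
vertex -1.064 -2.003 -0.483
endloop
endfacet
facet normal -0.150 -0.779 0.609
outer loop
vertex -0.688 -2.294 -0.763
vertex -1.064 -2.003 -0.483
vertex -1.352 -2.374 -1.029
endloop
endfacet
facet normal 0.149 0.779 -0.609
outer loop
vertex -0.779 -0.515 -1.646
vertex -1.068 -0.886 -2.191
vertex -1.324 -0.442 -1.686
endloop
endfacet
facet normal 0.024 0.613 0.790
outer loop
vertex -0.779 -0.515 -1.646
vertex -1.324 -0.442 -1.686
vertex -1.064 -2.003 -0.483
endloop
endfacet
facet normal 0.024 0.613 0.790
outer loop
vertex -1.064 -2.003 -0.483
vertex -1.324 -0.442 -1.686
vertex -1.608 -1.93 -0.523
endloop
endfacet
facet normal -0.149 -0.779 0.608
outer loop
vertex -1.064 -2.003 -0.483
vertex -1.608 -1.93 -0.523
vertex -1.352 -2.374 -1.029
endloop
endfacet
facet normal 0.149 0.779 -0.609
outer loop
vertex -1.324 -0.442 -1.686
vertex -1.068 -0.886 -2.191
vertex -1.719 -0.629 -2.022
endloop
endfacet
facet normal -0.681 0.527 0.508
outer loop
vertex -1.324 -0.442 -1.686
vertex -1.719 -0.629 -2.022
vertex -1.608 -1.93 -0.523
endloop
endfacet
facet normal -0.681 0.527 0.508
outer loop
vertex -1.608 -1.93 -0.523
vertex -1.719 -0.629 -2.022
vertex -2.003 -2.117 -0.859
endloop
endfacet
facet normal -0.149 -0.779 0.609
outer loop
vertex -1.608 -1.93 -0.523
vertex -2.003 -2.117 -0.859
vertex -1.352 -2.374 -1.029
endloop
endfacet
facet normal 0.150 0.779 -0.608
outer loop
vertex -1.719 -0.629 -2.022
vertex -1.068 -0.886 -2.191
vertex -1.732 -0.966 -2.457
endloop
endfacet
facet normal -0.989 0.132 -0.073
outer loop
vertex -1.719 -0.629 -2.022
vertex -1.732 -0.966 -2.457
vertex -2.003 -2.117 -0.859
endloop
endfacet
facet normal -0.988 0.133 -0.072
outer loop
vertex -2.003 -2.117 -0.859
vertex -1.732 -0.966 -2.457
vertex -2.017 -2.455 -1.294
endloop
endfacet
facet normal -0.148 -0.779 0.610
outer loop
vertex -2.003 -2.117 -0.859
vertex -2.017 -2.455 -1.294
vertex -1.352 -2.374 -1.029
endloop
endfacet
facet normal 0.150 0.779 -0.609
outer loop
vertex -1.732 -0.966 -2.457
vertex -1.068 -0.886 -2.191
vertex -1.356 -1.257 -2.737
endloop
endfacet
facet normal -0.716 -0.339 -0.610
outer loop
vertex -1.732 -0.966 -2.457
vertex -1.356 -1.257 -2.737
vertex -2.017 -2.455 -1.294
endloop
endfacet
facet normal -0.716 -0.340 -0.610
outer loop
vertex -2.017 -2.455 -1.294
vertex -1.356 -1.257 -2.737
vertex -1.641 -2.745 -1.574
endloop
endfacet
facet normal -0.148 -0.779 0.609
outer loop
vertex -2.017 -2.455 -1.294
vertex -1.641 -2.745 -1.574
vertex -1.352 -2.374 -1.029
endloop
endfacet
facet normal 0.149 0.779 -0.608
outer loop
vertex -1.356 -1.257 -2.737
vertex -1.068 -0.886 -2.191
vertex -0.812 -1.33 -2.697
endloop
endfacet
facet normal -0.024 -0.613 -0.790
outer loop
vertex -1.356 -1.257 -2.737
vertex -0.812 -1.33 -2.697
vertex -1.641 -2.745 -1.574
endloop
endfacet
facet normal -0.024 -0.613 -0.790
outer loop
vertex -1.641 -2.745 -1.574
vertex -0.812 -1.33 -2.697
vertex -1.096 -2.818 -1.534
endloop
endfacet
facet normal -0.149 -0.779 0.609
outer loop
vertex -1.641 -2.745 -1.574
vertex -1.096 -2.818 -1.534
vertex -1.352 -2.374 -1.029
endloop
endfacet
facet normal 0.149 0.779 -0.609
outer loop
vertex -0.812 -1.33 -2.697
vertex -1.068 -0.886 -2.191
vertex -0.417 -1.143 -2.361
endloop
endfacet
facet normal 0.681 -0.527 -0.508
outer loop
vertex -0.812 -1.33 -2.697
vertex -0.417 -1.143 -2.361
vertex -1.096 -2.818 -1.534
endloop
endfacet
facet normal 0.681 -0.527 -0.508
outer loop
vertex -1.096 -2.818 -1.534
vertex -0.417 -1.143 -2.361
vertex -0.701 -2.631 -1.198
endloop
endfacet
facet normal -0.149 -0.779 0.609
outer loop
vertex -1.096 -2.818 -1.534
vertex -0.701 -2.631 -1.198
vertex -1.352 -2.374 -1.029
endloop
endfacet
facet normal -0.826 0.120 0.551
outer loop
vertex 1.837 -3.247 -0.393
vertex 1.726 -2.444 -0.735
vertex 0.716 -4.045 -1.9
endloop
endfacet
facet normal 0.126 -0.912 0.389
outer loop
vertex 2.434 -4.296 -3.045
vertex 1.837 -3.247 -0.393
vertex 0.716 -4.045 -1.9
endloop
endfacet
facet normal -0.826 0.120 0.551
outer loop
vertex 0.716 -4.045 -1.9
vertex 1.726 -2.444 -0.735
vertex 0.605 -3.242 -2.242
endloop
endfacet
facet normal -0.549 -0.391 -0.739
outer loop
vertex 0.605 -3.242 -2.242
vertex 2.434 -4.296 -3.045
vertex 0.716 -4.045 -1.9
endloop
endfacet
facet normal 0.549 0.391 0.739
outer loop
vertex 1.837 -3.247 -0.393
vertex 3.444 -2.695 -1.88
vertex 1.726 -2.444 -0.735
endloop
endfacet
facet normal 0.126 -0.912 0.389
outer loop
vertex 3.555 -3.498 -1.538
vertex 1.837 -3.247 -0.393
vertex 2.434 -4.296 -3.045
endloop
endfacet
facet normal 0.549 0.391 0.739
outer loop
vertex 3.555 -3.498 -1.538
vertex 3.444 -2.695 -1.88
vertex 1.837 -3.247 -0.393
endloop
endfacet
facet normal -0.126 0.912 -0.389
outer loop
vertex 1.726 -2.444 -0.735
vertex 3.444 -2.695 -1.88
vertex 0.605 -3.242 -2.242
endloop
endfacet
facet normal -0.549 -0.391 -0.739
outer loop
vertex 2.323 -3.493 -3.387
vertex 2.434 -4.296 -3.045
vertex 0.605 -3.242 -2.242
endloop
endfacet
facet normal -0.126 0.912 -0.389
outer loop
vertex 0.605 -3.242 -2.242
vertex 3.444 -2.695 -1.88
vertex 2.323 -3.493 -3.387
endloop
endfacet
facet normal 0.826 -0.120 -0.551
outer loop
vertex 2.323 -3.493 -3.387
vertex 3.555 -3.498 -1.538
vertex 2.434 -4.296 -3.045
endloop
endfacet
facet normal 0.826 -0.120 -0.551
outer loop
vertex 3.444 -2.695 -1.88
vertex 3.555 -3.498 -1.538
vertex 2.323 -3.493 -3.387
endloop
endfacet

endsolid


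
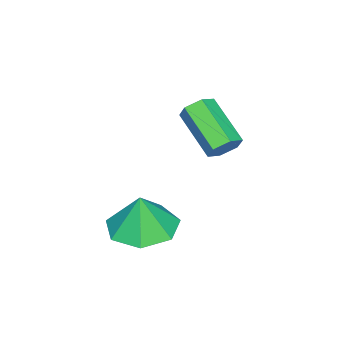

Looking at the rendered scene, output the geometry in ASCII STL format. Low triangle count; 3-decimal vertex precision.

solid 
facet normal 0.436 0.738 -0.514
outer loop
vertex -2.689 1.123 3.262
vertex -3.175 1.256 3.041
vertex -3.014 1.489 3.512
endloop
endfacet
facet normal 0.678 0.105 0.728
outer loop
vertex -2.689 1.123 3.262
vertex -3.014 1.489 3.512
vertex -3.42 -0.109 4.121
endloop
endfacet
facet normal 0.678 0.105 0.727
outer loop
vertex -3.42 -0.109 4.121
vertex -3.014 1.489 3.512
vertex -3.745 0.258 4.371
endloop
endfacet
facet normal -0.438 -0.738 0.514
outer loop
vertex -3.42 -0.109 4.121
vertex -3.745 0.258 4.371
vertex -3.905 0.024 3.899
endloop
endfacet
facet normal 0.438 0.737 -0.514
outer loop
vertex -3.014 1.489 3.512
vertex -3.175 1.256 3.041
vertex -3.5 1.623 3.29
endloop
endfacet
facet normal -0.172 0.630 0.757
outer loop
vertex -3.014 1.489 3.512
vertex -3.5 1.623 3.29
vertex -3.745 0.258 4.371
endloop
endfacet
facet normal -0.173 0.630 0.757
outer loop
vertex -3.745 0.258 4.371
vertex -3.5 1.623 3.29
vertex -4.23 0.391 4.149
endloop
endfacet
facet normal -0.438 -0.738 0.514
outer loop
vertex -3.745 0.258 4.371
vertex -4.23 0.391 4.149
vertex -3.905 0.024 3.899
endloop
endfacet
facet normal 0.438 0.737 -0.515
outer loop
vertex -3.5 1.623 3.29
vertex -3.175 1.256 3.041
vertex -3.66 1.389 2.819
endloop
endfacet
facet normal -0.851 0.524 0.029
outer loop
vertex -3.5 1.623 3.29
vertex -3.66 1.389 2.819
vertex -4.23 0.391 4.149
endloop
endfacet
facet normal -0.850 0.525 0.030
outer loop
vertex -4.23 0.391 4.149
vertex -3.66 1.389 2.819
vertex -4.391 0.157 3.678
endloop
endfacet
facet normal -0.436 -0.738 0.516
outer loop
vertex -4.23 0.391 4.149
vertex -4.391 0.157 3.678
vertex -3.905 0.024 3.899
endloop
endfacet
facet normal 0.438 0.738 -0.514
outer loop
vertex -3.66 1.389 2.819
vertex -3.175 1.256 3.041
vertex -3.335 1.022 2.569
endloop
endfacet
facet normal -0.678 -0.105 -0.727
outer loop
vertex -3.66 1.389 2.819
vertex -3.335 1.022 2.569
vertex -4.391 0.157 3.678
endloop
endfacet
facet normal -0.678 -0.105 -0.728
outer loop
vertex -4.391 0.157 3.678
vertex -3.335 1.022 2.569
vertex -4.066 -0.209 3.428
endloop
endfacet
facet normal -0.436 -0.738 0.514
outer loop
vertex -4.391 0.157 3.678
vertex -4.066 -0.209 3.428
vertex -3.905 0.024 3.899
endloop
endfacet
facet normal 0.438 0.738 -0.514
outer loop
vertex -3.335 1.022 2.569
vertex -3.175 1.256 3.041
vertex -2.85 0.889 2.791
endloop
endfacet
facet normal 0.173 -0.631 -0.756
outer loop
vertex -3.335 1.022 2.569
vertex -2.85 0.889 2.791
vertex -4.066 -0.209 3.428
endloop
endfacet
facet normal 0.172 -0.630 -0.757
outer loop
vertex -4.066 -0.209 3.428
vertex -2.85 0.889 2.791
vertex -3.58 -0.343 3.65
endloop
endfacet
facet normal -0.438 -0.737 0.514
outer loop
vertex -4.066 -0.209 3.428
vertex -3.58 -0.343 3.65
vertex -3.905 0.024 3.899
endloop
endfacet
facet normal 0.436 0.738 -0.516
outer loop
vertex -2.85 0.889 2.791
vertex -3.175 1.256 3.041
vertex -2.689 1.123 3.262
endloop
endfacet
facet normal 0.851 -0.525 -0.030
outer loop
vertex -2.85 0.889 2.791
vertex -2.689 1.123 3.262
vertex -3.58 -0.343 3.65
endloop
endfacet
facet normal 0.851 -0.525 -0.028
outer loop
vertex -3.58 -0.343 3.65
vertex -2.689 1.123 3.262
vertex -3.42 -0.109 4.121
endloop
endfacet
facet normal -0.438 -0.737 0.515
outer loop
vertex -3.58 -0.343 3.65
vertex -3.42 -0.109 4.121
vertex -3.905 0.024 3.899
endloop
endfacet
facet normal -0.122 -0.007 -0.993
outer loop
vertex 0.123 0.393 0.908
vertex -0.807 -0.034 1.025
vertex -0.559 0.965 0.988
endloop
endfacet
facet normal 0.583 0.622 0.522
outer loop
vertex 0.123 0.393 0.908
vertex -0.559 0.965 0.988
vertex -0.653 -0.026 2.275
endloop
endfacet
facet normal -0.123 -0.006 -0.992
outer loop
vertex -0.559 0.965 0.988
vertex -0.807 -0.034 1.025
vertex -1.428 0.786 1.097
endloop
endfacet
facet normal -0.087 0.792 0.604
outer loop
vertex -0.559 0.965 0.988
vertex -1.428 0.786 1.097
vertex -0.653 -0.026 2.275
endloop
endfacet
facet normal -0.122 -0.006 -0.992
outer loop
vertex -1.428 0.786 1.097
vertex -0.807 -0.034 1.025
vertex -1.829 -0.011 1.151
endloop
endfacet
facet normal -0.640 0.368 0.675
outer loop
vertex -1.428 0.786 1.097
vertex -1.829 -0.011 1.151
vertex -0.653 -0.026 2.275
endloop
endfacet
facet normal -0.122 -0.005 -0.992
outer loop
vertex -1.829 -0.011 1.151
vertex -0.807 -0.034 1.025
vertex -1.461 -0.825 1.11
endloop
endfacet
facet normal -0.654 -0.330 0.680
outer loop
vertex -1.829 -0.011 1.151
vertex -1.461 -0.825 1.11
vertex -0.653 -0.026 2.275
endloop
endfacet
facet normal -0.123 -0.005 -0.992
outer loop
vertex -1.461 -0.825 1.11
vertex -0.807 -0.034 1.025
vertex -0.601 -1.042 1.005
endloop
endfacet
facet normal -0.121 -0.778 0.617
outer loop
vertex -1.461 -0.825 1.11
vertex -0.601 -1.042 1.005
vertex -0.653 -0.026 2.275
endloop
endfacet
facet normal -0.123 -0.005 -0.992
outer loop
vertex -0.601 -1.042 1.005
vertex -0.807 -0.034 1.025
vertex 0.104 -0.5 0.915
endloop
endfacet
facet normal 0.558 -0.637 0.532
outer loop
vertex -0.601 -1.042 1.005
vertex 0.104 -0.5 0.915
vertex -0.653 -0.026 2.275
endloop
endfacet
facet normal -0.122 -0.005 -0.992
outer loop
vertex 0.104 -0.5 0.915
vertex -0.807 -0.034 1.025
vertex 0.123 0.393 0.908
endloop
endfacet
facet normal 0.871 -0.015 0.490
outer loop
vertex 0.104 -0.5 0.915
vertex 0.123 0.393 0.908
vertex -0.653 -0.026 2.275
endloop
endfacet

endsolid


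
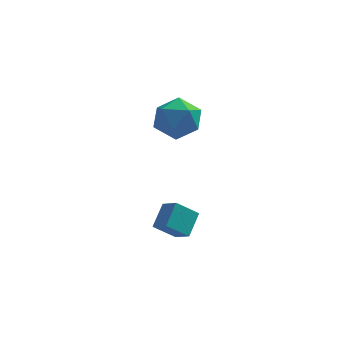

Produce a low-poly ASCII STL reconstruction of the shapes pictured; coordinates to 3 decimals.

solid 
facet normal -0.735 -0.236 0.636
outer loop
vertex -2.15 -0.704 -0.818
vertex -2.722 -0.166 -1.279
vertex -2.457 -1.63 -1.516
endloop
endfacet
facet normal 0.629 -0.590 0.506
outer loop
vertex -1.598 -1.354 -2.261
vertex -2.15 -0.704 -0.818
vertex -2.457 -1.63 -1.516
endloop
endfacet
facet normal -0.734 -0.236 0.636
outer loop
vertex -2.457 -1.63 -1.516
vertex -2.722 -0.166 -1.279
vertex -3.029 -1.093 -1.977
endloop
endfacet
facet normal -0.256 -0.772 -0.582
outer loop
vertex -3.029 -1.093 -1.977
vertex -1.598 -1.354 -2.261
vertex -2.457 -1.63 -1.516
endloop
endfacet
facet normal 0.257 0.772 0.582
outer loop
vertex -2.15 -0.704 -0.818
vertex -1.863 0.11 -2.024
vertex -2.722 -0.166 -1.279
endloop
endfacet
facet normal 0.629 -0.590 0.506
outer loop
vertex -1.291 -0.427 -1.563
vertex -2.15 -0.704 -0.818
vertex -1.598 -1.354 -2.261
endloop
endfacet
facet normal 0.256 0.772 0.582
outer loop
vertex -1.291 -0.427 -1.563
vertex -1.863 0.11 -2.024
vertex -2.15 -0.704 -0.818
endloop
endfacet
facet normal -0.629 0.590 -0.507
outer loop
vertex -2.722 -0.166 -1.279
vertex -1.863 0.11 -2.024
vertex -3.029 -1.093 -1.977
endloop
endfacet
facet normal -0.256 -0.771 -0.582
outer loop
vertex -2.17 -0.816 -2.722
vertex -1.598 -1.354 -2.261
vertex -3.029 -1.093 -1.977
endloop
endfacet
facet normal -0.629 0.590 -0.506
outer loop
vertex -3.029 -1.093 -1.977
vertex -1.863 0.11 -2.024
vertex -2.17 -0.816 -2.722
endloop
endfacet
facet normal 0.735 0.236 -0.636
outer loop
vertex -2.17 -0.816 -2.722
vertex -1.291 -0.427 -1.563
vertex -1.598 -1.354 -2.261
endloop
endfacet
facet normal 0.734 0.236 -0.636
outer loop
vertex -1.863 0.11 -2.024
vertex -1.291 -0.427 -1.563
vertex -2.17 -0.816 -2.722
endloop
endfacet
facet normal 0.400 0.780 0.482
outer loop
vertex -2.442 5.018 1.091
vertex -2.493 4.446 2.058
vertex -1.576 4.376 1.411
endloop
endfacet
facet normal 0.629 0.753 -0.193
outer loop
vertex -2.442 5.018 1.091
vertex -1.576 4.376 1.411
vertex -1.907 4.377 0.336
endloop
endfacet
facet normal 0.059 0.781 -0.621
outer loop
vertex -2.442 5.018 1.091
vertex -1.907 4.377 0.336
vertex -3.03 4.448 0.318
endloop
endfacet
facet normal -0.523 0.826 -0.211
outer loop
vertex -2.442 5.018 1.091
vertex -3.03 4.448 0.318
vertex -3.392 4.491 1.383
endloop
endfacet
facet normal -0.313 0.825 0.471
outer loop
vertex -2.442 5.018 1.091
vertex -3.392 4.491 1.383
vertex -2.493 4.446 2.058
endloop
endfacet
facet normal 0.949 0.122 -0.292
outer loop
vertex -1.907 4.377 0.336
vertex -1.576 4.376 1.411
vertex -1.628 3.409 0.837
endloop
endfacet
facet normal 0.577 0.166 0.800
outer loop
vertex -1.576 4.376 1.411
vertex -2.493 4.446 2.058
vertex -1.99 3.452 1.902
endloop
endfacet
facet normal -0.575 0.239 0.782
outer loop
vertex -2.493 4.446 2.058
vertex -3.392 4.491 1.383
vertex -3.113 3.523 1.884
endloop
endfacet
facet normal -0.916 0.240 -0.321
outer loop
vertex -3.392 4.491 1.383
vertex -3.03 4.448 0.318
vertex -3.444 3.524 0.809
endloop
endfacet
facet normal 0.026 0.168 -0.985
outer loop
vertex -3.03 4.448 0.318
vertex -1.907 4.377 0.336
vertex -2.527 3.454 0.162
endloop
endfacet
facet normal 0.523 -0.826 0.211
outer loop
vertex -2.578 2.882 1.129
vertex -1.628 3.409 0.837
vertex -1.99 3.452 1.902
endloop
endfacet
facet normal -0.059 -0.781 0.621
outer loop
vertex -2.578 2.882 1.129
vertex -1.99 3.452 1.902
vertex -3.113 3.523 1.884
endloop
endfacet
facet normal -0.629 -0.753 0.193
outer loop
vertex -2.578 2.882 1.129
vertex -3.113 3.523 1.884
vertex -3.444 3.524 0.809
endloop
endfacet
facet normal -0.400 -0.780 -0.482
outer loop
vertex -2.578 2.882 1.129
vertex -3.444 3.524 0.809
vertex -2.527 3.454 0.162
endloop
endfacet
facet normal 0.313 -0.825 -0.471
outer loop
vertex -2.578 2.882 1.129
vertex -2.527 3.454 0.162
vertex -1.628 3.409 0.837
endloop
endfacet
facet normal 0.916 -0.240 0.321
outer loop
vertex -1.99 3.452 1.902
vertex -1.628 3.409 0.837
vertex -1.576 4.376 1.411
endloop
endfacet
facet normal -0.026 -0.168 0.985
outer loop
vertex -3.113 3.523 1.884
vertex -1.99 3.452 1.902
vertex -2.493 4.446 2.058
endloop
endfacet
facet normal -0.949 -0.122 0.292
outer loop
vertex -3.444 3.524 0.809
vertex -3.113 3.523 1.884
vertex -3.392 4.491 1.383
endloop
endfacet
facet normal -0.577 -0.166 -0.800
outer loop
vertex -2.527 3.454 0.162
vertex -3.444 3.524 0.809
vertex -3.03 4.448 0.318
endloop
endfacet
facet normal 0.575 -0.239 -0.782
outer loop
vertex -1.628 3.409 0.837
vertex -2.527 3.454 0.162
vertex -1.907 4.377 0.336
endloop
endfacet

endsolid


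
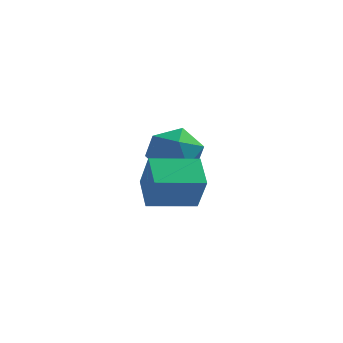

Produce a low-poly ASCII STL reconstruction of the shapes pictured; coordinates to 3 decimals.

solid 
facet normal -0.245 0.958 -0.152
outer loop
vertex -2.246 2.738 1.257
vertex -2.599 2.832 2.421
vertex -1.445 3.078 2.112
endloop
endfacet
facet normal 0.293 0.762 -0.577
outer loop
vertex -2.246 2.738 1.257
vertex -1.445 3.078 2.112
vertex -1.111 2.291 1.243
endloop
endfacet
facet normal 0.071 0.212 -0.975
outer loop
vertex -2.246 2.738 1.257
vertex -1.111 2.291 1.243
vertex -2.058 1.557 1.014
endloop
endfacet
facet normal -0.605 0.067 -0.794
outer loop
vertex -2.246 2.738 1.257
vertex -2.058 1.557 1.014
vertex -2.978 1.891 1.743
endloop
endfacet
facet normal -0.800 0.528 -0.285
outer loop
vertex -2.246 2.738 1.257
vertex -2.978 1.891 1.743
vertex -2.599 2.832 2.421
endloop
endfacet
facet normal 0.828 0.535 -0.166
outer loop
vertex -1.111 2.291 1.243
vertex -1.445 3.078 2.112
vertex -0.762 2.109 2.397
endloop
endfacet
facet normal -0.041 0.851 0.523
outer loop
vertex -1.445 3.078 2.112
vertex -2.599 2.832 2.421
vertex -1.682 2.443 3.126
endloop
endfacet
facet normal -0.938 0.156 0.308
outer loop
vertex -2.599 2.832 2.421
vertex -2.978 1.891 1.743
vertex -2.629 1.709 2.897
endloop
endfacet
facet normal -0.622 -0.590 -0.515
outer loop
vertex -2.978 1.891 1.743
vertex -2.058 1.557 1.014
vertex -2.295 0.922 2.028
endloop
endfacet
facet normal 0.470 -0.355 -0.808
outer loop
vertex -2.058 1.557 1.014
vertex -1.111 2.291 1.243
vertex -1.141 1.168 1.719
endloop
endfacet
facet normal 0.605 -0.067 0.794
outer loop
vertex -1.494 1.262 2.883
vertex -0.762 2.109 2.397
vertex -1.682 2.443 3.126
endloop
endfacet
facet normal -0.071 -0.212 0.975
outer loop
vertex -1.494 1.262 2.883
vertex -1.682 2.443 3.126
vertex -2.629 1.709 2.897
endloop
endfacet
facet normal -0.293 -0.762 0.577
outer loop
vertex -1.494 1.262 2.883
vertex -2.629 1.709 2.897
vertex -2.295 0.922 2.028
endloop
endfacet
facet normal 0.245 -0.958 0.152
outer loop
vertex -1.494 1.262 2.883
vertex -2.295 0.922 2.028
vertex -1.141 1.168 1.719
endloop
endfacet
facet normal 0.800 -0.528 0.285
outer loop
vertex -1.494 1.262 2.883
vertex -1.141 1.168 1.719
vertex -0.762 2.109 2.397
endloop
endfacet
facet normal 0.622 0.590 0.515
outer loop
vertex -1.682 2.443 3.126
vertex -0.762 2.109 2.397
vertex -1.445 3.078 2.112
endloop
endfacet
facet normal -0.470 0.355 0.808
outer loop
vertex -2.629 1.709 2.897
vertex -1.682 2.443 3.126
vertex -2.599 2.832 2.421
endloop
endfacet
facet normal -0.828 -0.535 0.166
outer loop
vertex -2.295 0.922 2.028
vertex -2.629 1.709 2.897
vertex -2.978 1.891 1.743
endloop
endfacet
facet normal 0.041 -0.851 -0.523
outer loop
vertex -1.141 1.168 1.719
vertex -2.295 0.922 2.028
vertex -2.058 1.557 1.014
endloop
endfacet
facet normal 0.938 -0.156 -0.308
outer loop
vertex -0.762 2.109 2.397
vertex -1.141 1.168 1.719
vertex -1.111 2.291 1.243
endloop
endfacet
facet normal -0.868 -0.484 0.107
outer loop
vertex -1.159 -2.973 2.642
vertex -1.72 -1.825 3.285
vertex -1.654 -2.405 1.196
endloop
endfacet
facet normal 0.392 -0.803 -0.449
outer loop
vertex -0.02 -1.495 0.995
vertex -1.159 -2.973 2.642
vertex -1.654 -2.405 1.196
endloop
endfacet
facet normal -0.869 -0.483 0.107
outer loop
vertex -1.654 -2.405 1.196
vertex -1.72 -1.825 3.285
vertex -2.214 -1.256 1.839
endloop
endfacet
facet normal -0.303 0.349 -0.887
outer loop
vertex -2.214 -1.256 1.839
vertex -0.02 -1.495 0.995
vertex -1.654 -2.405 1.196
endloop
endfacet
facet normal 0.303 -0.349 0.887
outer loop
vertex -1.159 -2.973 2.642
vertex -0.086 -0.915 3.084
vertex -1.72 -1.825 3.285
endloop
endfacet
facet normal 0.392 -0.803 -0.450
outer loop
vertex 0.474 -2.064 2.441
vertex -1.159 -2.973 2.642
vertex -0.02 -1.495 0.995
endloop
endfacet
facet normal 0.303 -0.349 0.887
outer loop
vertex 0.474 -2.064 2.441
vertex -0.086 -0.915 3.084
vertex -1.159 -2.973 2.642
endloop
endfacet
facet normal -0.392 0.803 0.450
outer loop
vertex -1.72 -1.825 3.285
vertex -0.086 -0.915 3.084
vertex -2.214 -1.256 1.839
endloop
endfacet
facet normal -0.303 0.349 -0.887
outer loop
vertex -0.581 -0.347 1.638
vertex -0.02 -1.495 0.995
vertex -2.214 -1.256 1.839
endloop
endfacet
facet normal -0.392 0.803 0.449
outer loop
vertex -2.214 -1.256 1.839
vertex -0.086 -0.915 3.084
vertex -0.581 -0.347 1.638
endloop
endfacet
facet normal 0.869 0.484 -0.106
outer loop
vertex -0.581 -0.347 1.638
vertex 0.474 -2.064 2.441
vertex -0.02 -1.495 0.995
endloop
endfacet
facet normal 0.869 0.484 -0.107
outer loop
vertex -0.086 -0.915 3.084
vertex 0.474 -2.064 2.441
vertex -0.581 -0.347 1.638
endloop
endfacet

endsolid


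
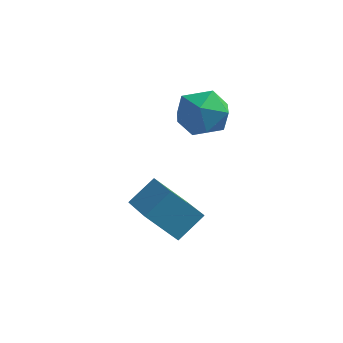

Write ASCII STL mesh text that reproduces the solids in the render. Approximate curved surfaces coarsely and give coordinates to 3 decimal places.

solid 
facet normal -0.170 -0.121 0.978
outer loop
vertex 3.885 3.08 1.77
vertex 3.203 2.845 1.622
vertex 3.759 2.363 1.659
endloop
endfacet
facet normal 0.520 -0.219 0.826
outer loop
vertex 3.885 3.08 1.77
vertex 3.759 2.363 1.659
vertex 4.355 2.681 1.368
endloop
endfacet
facet normal 0.766 0.378 0.520
outer loop
vertex 3.885 3.08 1.77
vertex 4.355 2.681 1.368
vertex 4.168 3.359 1.151
endloop
endfacet
facet normal 0.227 0.845 0.484
outer loop
vertex 3.885 3.08 1.77
vertex 4.168 3.359 1.151
vertex 3.456 3.46 1.308
endloop
endfacet
facet normal -0.351 0.536 0.767
outer loop
vertex 3.885 3.08 1.77
vertex 3.456 3.46 1.308
vertex 3.203 2.845 1.622
endloop
endfacet
facet normal 0.568 -0.747 0.347
outer loop
vertex 4.355 2.681 1.368
vertex 3.759 2.363 1.659
vertex 3.964 2.2 0.972
endloop
endfacet
facet normal -0.549 -0.588 0.594
outer loop
vertex 3.759 2.363 1.659
vertex 3.203 2.845 1.622
vertex 3.252 2.301 1.129
endloop
endfacet
facet normal -0.842 0.476 0.254
outer loop
vertex 3.203 2.845 1.622
vertex 3.456 3.46 1.308
vertex 3.065 2.979 0.912
endloop
endfacet
facet normal 0.093 0.975 -0.203
outer loop
vertex 3.456 3.46 1.308
vertex 4.168 3.359 1.151
vertex 3.661 3.297 0.621
endloop
endfacet
facet normal 0.965 0.219 -0.146
outer loop
vertex 4.168 3.359 1.151
vertex 4.355 2.681 1.368
vertex 4.217 2.815 0.658
endloop
endfacet
facet normal -0.227 -0.845 -0.484
outer loop
vertex 3.535 2.58 0.51
vertex 3.964 2.2 0.972
vertex 3.252 2.301 1.129
endloop
endfacet
facet normal -0.766 -0.378 -0.520
outer loop
vertex 3.535 2.58 0.51
vertex 3.252 2.301 1.129
vertex 3.065 2.979 0.912
endloop
endfacet
facet normal -0.520 0.219 -0.826
outer loop
vertex 3.535 2.58 0.51
vertex 3.065 2.979 0.912
vertex 3.661 3.297 0.621
endloop
endfacet
facet normal 0.170 0.121 -0.978
outer loop
vertex 3.535 2.58 0.51
vertex 3.661 3.297 0.621
vertex 4.217 2.815 0.658
endloop
endfacet
facet normal 0.351 -0.536 -0.767
outer loop
vertex 3.535 2.58 0.51
vertex 4.217 2.815 0.658
vertex 3.964 2.2 0.972
endloop
endfacet
facet normal -0.093 -0.975 0.203
outer loop
vertex 3.252 2.301 1.129
vertex 3.964 2.2 0.972
vertex 3.759 2.363 1.659
endloop
endfacet
facet normal -0.965 -0.219 0.146
outer loop
vertex 3.065 2.979 0.912
vertex 3.252 2.301 1.129
vertex 3.203 2.845 1.622
endloop
endfacet
facet normal -0.568 0.747 -0.347
outer loop
vertex 3.661 3.297 0.621
vertex 3.065 2.979 0.912
vertex 3.456 3.46 1.308
endloop
endfacet
facet normal 0.549 0.588 -0.594
outer loop
vertex 4.217 2.815 0.658
vertex 3.661 3.297 0.621
vertex 4.168 3.359 1.151
endloop
endfacet
facet normal 0.842 -0.476 -0.254
outer loop
vertex 3.964 2.2 0.972
vertex 4.217 2.815 0.658
vertex 4.355 2.681 1.368
endloop
endfacet
facet normal -0.711 -0.074 0.699
outer loop
vertex 3.019 0.334 -0.704
vertex 3.476 0.89 -0.181
vertex 2.303 1.492 -1.31
endloop
endfacet
facet normal -0.514 -0.625 -0.587
outer loop
vertex 3.064 1.57 -2.059
vertex 3.019 0.334 -0.704
vertex 2.303 1.492 -1.31
endloop
endfacet
facet normal -0.711 -0.073 0.700
outer loop
vertex 2.303 1.492 -1.31
vertex 3.476 0.89 -0.181
vertex 2.761 2.048 -0.787
endloop
endfacet
facet normal -0.480 0.778 -0.406
outer loop
vertex 2.761 2.048 -0.787
vertex 3.064 1.57 -2.059
vertex 2.303 1.492 -1.31
endloop
endfacet
facet normal 0.480 -0.777 0.407
outer loop
vertex 3.019 0.334 -0.704
vertex 4.237 0.968 -0.93
vertex 3.476 0.89 -0.181
endloop
endfacet
facet normal -0.515 -0.625 -0.587
outer loop
vertex 3.779 0.412 -1.453
vertex 3.019 0.334 -0.704
vertex 3.064 1.57 -2.059
endloop
endfacet
facet normal 0.480 -0.778 0.406
outer loop
vertex 3.779 0.412 -1.453
vertex 4.237 0.968 -0.93
vertex 3.019 0.334 -0.704
endloop
endfacet
facet normal 0.514 0.625 0.587
outer loop
vertex 3.476 0.89 -0.181
vertex 4.237 0.968 -0.93
vertex 2.761 2.048 -0.787
endloop
endfacet
facet normal -0.480 0.777 -0.406
outer loop
vertex 3.521 2.126 -1.536
vertex 3.064 1.57 -2.059
vertex 2.761 2.048 -0.787
endloop
endfacet
facet normal 0.514 0.625 0.587
outer loop
vertex 2.761 2.048 -0.787
vertex 4.237 0.968 -0.93
vertex 3.521 2.126 -1.536
endloop
endfacet
facet normal 0.711 0.073 -0.699
outer loop
vertex 3.521 2.126 -1.536
vertex 3.779 0.412 -1.453
vertex 3.064 1.57 -2.059
endloop
endfacet
facet normal 0.711 0.073 -0.700
outer loop
vertex 4.237 0.968 -0.93
vertex 3.779 0.412 -1.453
vertex 3.521 2.126 -1.536
endloop
endfacet

endsolid
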